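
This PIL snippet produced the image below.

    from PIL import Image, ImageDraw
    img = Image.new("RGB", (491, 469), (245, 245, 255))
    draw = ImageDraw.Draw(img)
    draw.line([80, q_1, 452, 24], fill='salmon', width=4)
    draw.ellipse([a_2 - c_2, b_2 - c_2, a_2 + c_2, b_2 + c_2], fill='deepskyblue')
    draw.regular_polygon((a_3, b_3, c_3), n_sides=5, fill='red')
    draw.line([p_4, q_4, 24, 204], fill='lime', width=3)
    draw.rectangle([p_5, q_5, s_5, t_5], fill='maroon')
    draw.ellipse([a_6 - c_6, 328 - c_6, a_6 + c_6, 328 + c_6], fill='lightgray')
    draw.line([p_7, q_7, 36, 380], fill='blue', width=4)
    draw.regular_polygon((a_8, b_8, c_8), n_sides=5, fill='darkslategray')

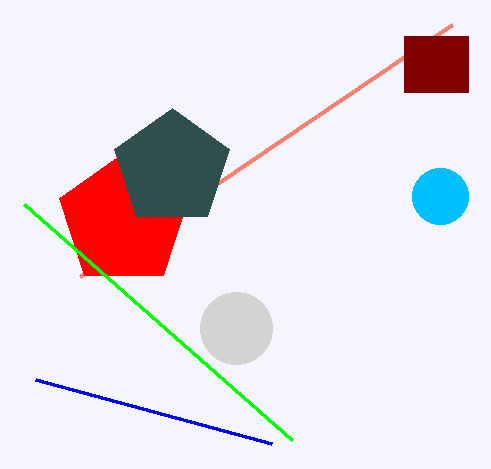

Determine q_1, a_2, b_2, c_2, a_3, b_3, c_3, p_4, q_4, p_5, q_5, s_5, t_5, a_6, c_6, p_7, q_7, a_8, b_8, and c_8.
q_1 = 276, a_2 = 440, b_2 = 196, c_2 = 28, a_3 = 124, b_3 = 220, c_3 = 68, p_4 = 292, q_4 = 440, p_5 = 404, q_5 = 36, s_5 = 468, t_5 = 92, a_6 = 236, c_6 = 36, p_7 = 272, q_7 = 444, a_8 = 172, b_8 = 168, c_8 = 60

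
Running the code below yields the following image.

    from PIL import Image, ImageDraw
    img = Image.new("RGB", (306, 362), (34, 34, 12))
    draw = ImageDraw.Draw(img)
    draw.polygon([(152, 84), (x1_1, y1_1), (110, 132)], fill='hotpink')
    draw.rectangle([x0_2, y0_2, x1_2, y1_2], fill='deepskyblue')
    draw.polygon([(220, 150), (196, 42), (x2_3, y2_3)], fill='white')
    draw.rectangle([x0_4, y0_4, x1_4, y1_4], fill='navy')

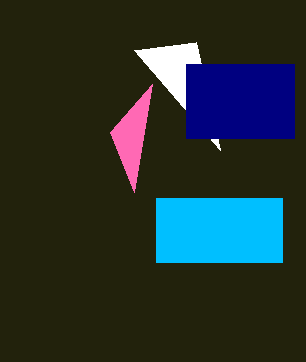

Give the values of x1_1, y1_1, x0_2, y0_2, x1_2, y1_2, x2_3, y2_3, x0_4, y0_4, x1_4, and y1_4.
x1_1 = 134
y1_1 = 192
x0_2 = 156
y0_2 = 198
x1_2 = 282
y1_2 = 262
x2_3 = 134
y2_3 = 50
x0_4 = 186
y0_4 = 64
x1_4 = 294
y1_4 = 138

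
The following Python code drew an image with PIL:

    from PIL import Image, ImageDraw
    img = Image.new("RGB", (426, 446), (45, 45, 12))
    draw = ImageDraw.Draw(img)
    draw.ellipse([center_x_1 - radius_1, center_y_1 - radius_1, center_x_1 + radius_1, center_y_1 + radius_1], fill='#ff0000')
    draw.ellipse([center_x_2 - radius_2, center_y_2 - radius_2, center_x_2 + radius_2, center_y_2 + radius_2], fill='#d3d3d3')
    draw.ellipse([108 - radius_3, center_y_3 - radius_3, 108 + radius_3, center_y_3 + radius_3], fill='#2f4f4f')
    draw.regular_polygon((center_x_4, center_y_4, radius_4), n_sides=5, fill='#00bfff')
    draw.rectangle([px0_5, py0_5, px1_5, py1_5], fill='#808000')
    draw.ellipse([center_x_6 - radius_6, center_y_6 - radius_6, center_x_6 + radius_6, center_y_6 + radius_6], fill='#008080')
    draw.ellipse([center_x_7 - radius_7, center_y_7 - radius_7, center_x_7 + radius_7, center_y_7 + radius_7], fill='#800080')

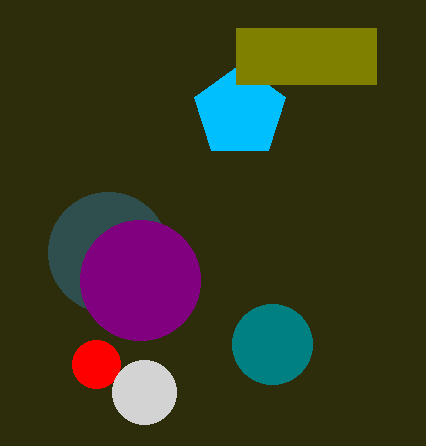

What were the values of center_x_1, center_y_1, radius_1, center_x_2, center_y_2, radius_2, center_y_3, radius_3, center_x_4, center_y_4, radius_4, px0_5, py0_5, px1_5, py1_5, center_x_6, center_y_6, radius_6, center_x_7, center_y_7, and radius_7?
center_x_1 = 96
center_y_1 = 364
radius_1 = 24
center_x_2 = 144
center_y_2 = 392
radius_2 = 32
center_y_3 = 252
radius_3 = 60
center_x_4 = 240
center_y_4 = 112
radius_4 = 48
px0_5 = 236
py0_5 = 28
px1_5 = 376
py1_5 = 84
center_x_6 = 272
center_y_6 = 344
radius_6 = 40
center_x_7 = 140
center_y_7 = 280
radius_7 = 60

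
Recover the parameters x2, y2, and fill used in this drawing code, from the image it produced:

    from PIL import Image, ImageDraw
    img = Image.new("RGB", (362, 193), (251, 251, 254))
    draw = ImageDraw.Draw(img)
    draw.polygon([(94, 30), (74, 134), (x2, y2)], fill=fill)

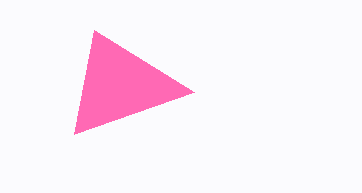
x2 = 194
y2 = 92
fill = 'hotpink'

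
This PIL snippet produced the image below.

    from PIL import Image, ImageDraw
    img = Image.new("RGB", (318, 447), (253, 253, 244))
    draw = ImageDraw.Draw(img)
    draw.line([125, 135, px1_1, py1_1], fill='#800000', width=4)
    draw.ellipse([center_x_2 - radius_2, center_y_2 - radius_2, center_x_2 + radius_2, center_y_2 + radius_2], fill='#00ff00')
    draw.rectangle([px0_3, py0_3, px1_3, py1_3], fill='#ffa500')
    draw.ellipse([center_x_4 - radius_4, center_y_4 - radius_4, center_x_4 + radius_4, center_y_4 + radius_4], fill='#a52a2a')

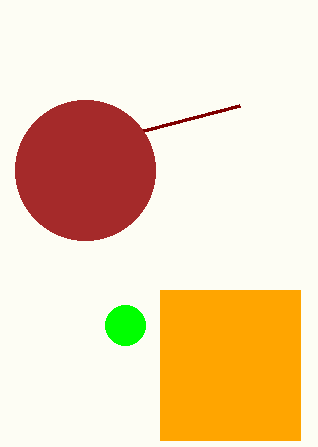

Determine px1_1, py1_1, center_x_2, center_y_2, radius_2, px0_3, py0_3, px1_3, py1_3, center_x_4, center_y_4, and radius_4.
px1_1 = 240
py1_1 = 105
center_x_2 = 125
center_y_2 = 325
radius_2 = 20
px0_3 = 160
py0_3 = 290
px1_3 = 300
py1_3 = 440
center_x_4 = 85
center_y_4 = 170
radius_4 = 70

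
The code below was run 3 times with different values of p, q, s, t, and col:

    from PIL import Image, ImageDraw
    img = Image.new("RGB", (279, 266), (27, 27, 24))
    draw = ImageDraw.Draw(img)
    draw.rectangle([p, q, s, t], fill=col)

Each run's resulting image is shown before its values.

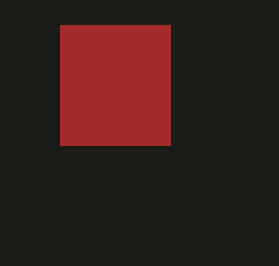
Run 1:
p = 60, q = 25, s = 170, t = 145, col = 'brown'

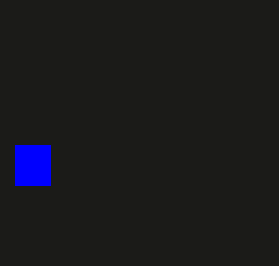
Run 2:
p = 15, q = 145, s = 50, t = 185, col = 'blue'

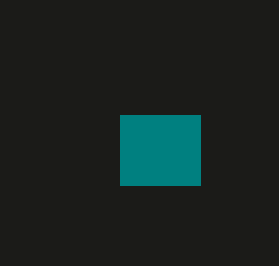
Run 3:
p = 120
q = 115
s = 200
t = 185
col = 'teal'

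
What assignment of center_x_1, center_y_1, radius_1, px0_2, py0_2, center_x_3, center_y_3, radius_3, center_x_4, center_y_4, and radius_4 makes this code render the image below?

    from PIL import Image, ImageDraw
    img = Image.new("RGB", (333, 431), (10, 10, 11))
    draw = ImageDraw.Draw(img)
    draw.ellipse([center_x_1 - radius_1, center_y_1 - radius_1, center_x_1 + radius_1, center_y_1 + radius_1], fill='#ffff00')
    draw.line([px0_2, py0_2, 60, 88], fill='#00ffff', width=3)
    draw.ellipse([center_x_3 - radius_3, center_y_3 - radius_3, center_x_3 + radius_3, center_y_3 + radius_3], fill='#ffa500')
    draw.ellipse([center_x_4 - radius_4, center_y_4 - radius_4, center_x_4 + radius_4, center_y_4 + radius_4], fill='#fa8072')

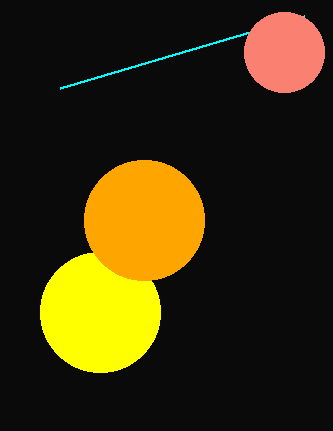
center_x_1 = 100; center_y_1 = 312; radius_1 = 60; px0_2 = 304; py0_2 = 16; center_x_3 = 144; center_y_3 = 220; radius_3 = 60; center_x_4 = 284; center_y_4 = 52; radius_4 = 40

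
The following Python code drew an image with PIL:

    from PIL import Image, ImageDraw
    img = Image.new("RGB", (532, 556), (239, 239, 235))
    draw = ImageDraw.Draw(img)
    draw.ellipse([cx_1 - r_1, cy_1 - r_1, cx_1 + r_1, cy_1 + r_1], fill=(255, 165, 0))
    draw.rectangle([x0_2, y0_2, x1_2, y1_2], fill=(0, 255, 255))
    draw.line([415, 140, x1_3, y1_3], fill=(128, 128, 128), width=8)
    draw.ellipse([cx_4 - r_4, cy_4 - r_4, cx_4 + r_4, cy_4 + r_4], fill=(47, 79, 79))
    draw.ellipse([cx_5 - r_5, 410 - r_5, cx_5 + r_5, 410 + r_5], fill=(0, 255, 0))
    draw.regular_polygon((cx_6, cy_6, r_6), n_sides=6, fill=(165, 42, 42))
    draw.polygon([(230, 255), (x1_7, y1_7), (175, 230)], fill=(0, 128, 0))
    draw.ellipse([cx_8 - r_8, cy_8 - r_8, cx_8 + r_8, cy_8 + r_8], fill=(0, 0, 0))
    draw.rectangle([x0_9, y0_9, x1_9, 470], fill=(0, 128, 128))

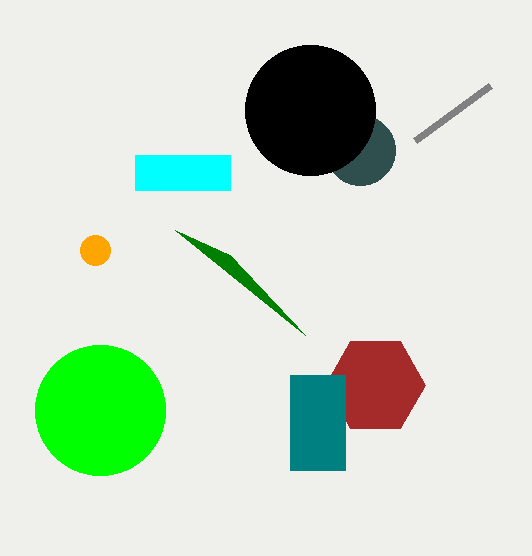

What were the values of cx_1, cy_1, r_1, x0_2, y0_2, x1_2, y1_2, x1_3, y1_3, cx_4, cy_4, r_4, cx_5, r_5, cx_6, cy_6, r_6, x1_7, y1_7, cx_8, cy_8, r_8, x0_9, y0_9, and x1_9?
cx_1 = 95; cy_1 = 250; r_1 = 15; x0_2 = 135; y0_2 = 155; x1_2 = 230; y1_2 = 190; x1_3 = 490; y1_3 = 85; cx_4 = 360; cy_4 = 150; r_4 = 35; cx_5 = 100; r_5 = 65; cx_6 = 375; cy_6 = 385; r_6 = 50; x1_7 = 305; y1_7 = 335; cx_8 = 310; cy_8 = 110; r_8 = 65; x0_9 = 290; y0_9 = 375; x1_9 = 345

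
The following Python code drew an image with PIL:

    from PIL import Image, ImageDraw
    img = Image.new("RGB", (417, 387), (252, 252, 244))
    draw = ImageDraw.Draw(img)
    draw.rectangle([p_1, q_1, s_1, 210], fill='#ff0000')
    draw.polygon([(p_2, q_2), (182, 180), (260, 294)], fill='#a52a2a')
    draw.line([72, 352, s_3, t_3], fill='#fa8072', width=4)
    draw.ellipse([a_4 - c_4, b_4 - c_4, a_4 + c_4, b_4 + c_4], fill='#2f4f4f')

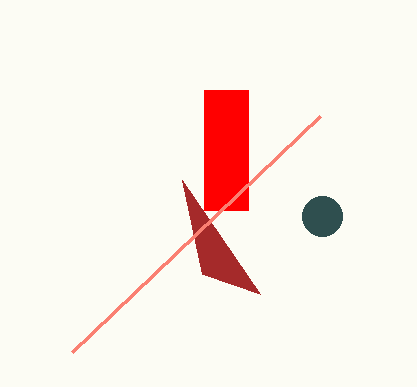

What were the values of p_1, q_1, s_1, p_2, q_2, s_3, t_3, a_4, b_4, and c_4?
p_1 = 204; q_1 = 90; s_1 = 248; p_2 = 202; q_2 = 274; s_3 = 320; t_3 = 116; a_4 = 322; b_4 = 216; c_4 = 20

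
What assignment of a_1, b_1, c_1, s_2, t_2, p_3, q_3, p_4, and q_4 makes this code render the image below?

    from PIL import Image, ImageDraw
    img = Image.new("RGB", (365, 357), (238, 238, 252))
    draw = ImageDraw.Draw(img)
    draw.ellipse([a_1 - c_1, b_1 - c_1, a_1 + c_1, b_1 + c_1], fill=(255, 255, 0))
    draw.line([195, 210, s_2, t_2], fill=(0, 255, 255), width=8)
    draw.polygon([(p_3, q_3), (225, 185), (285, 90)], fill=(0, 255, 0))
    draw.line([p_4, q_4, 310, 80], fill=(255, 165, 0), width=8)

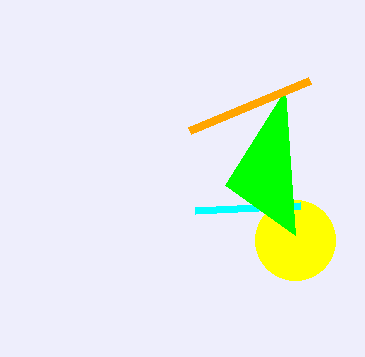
a_1 = 295
b_1 = 240
c_1 = 40
s_2 = 300
t_2 = 205
p_3 = 295
q_3 = 235
p_4 = 190
q_4 = 130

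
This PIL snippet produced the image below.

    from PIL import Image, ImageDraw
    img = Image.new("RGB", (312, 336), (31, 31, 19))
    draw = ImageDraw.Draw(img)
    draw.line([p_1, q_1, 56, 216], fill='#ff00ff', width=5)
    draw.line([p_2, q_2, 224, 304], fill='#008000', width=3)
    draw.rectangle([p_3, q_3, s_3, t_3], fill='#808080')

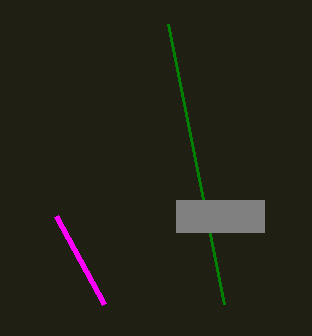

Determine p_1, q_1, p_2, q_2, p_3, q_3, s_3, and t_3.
p_1 = 104, q_1 = 304, p_2 = 168, q_2 = 24, p_3 = 176, q_3 = 200, s_3 = 264, t_3 = 232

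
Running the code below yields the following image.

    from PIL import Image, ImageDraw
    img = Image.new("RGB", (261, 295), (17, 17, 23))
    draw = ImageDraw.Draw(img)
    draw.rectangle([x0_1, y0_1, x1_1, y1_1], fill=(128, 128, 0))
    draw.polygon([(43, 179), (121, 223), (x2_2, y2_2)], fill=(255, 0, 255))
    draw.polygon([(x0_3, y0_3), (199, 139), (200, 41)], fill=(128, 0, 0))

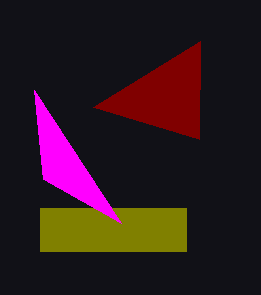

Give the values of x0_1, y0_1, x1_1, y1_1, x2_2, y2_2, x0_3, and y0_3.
x0_1 = 40, y0_1 = 208, x1_1 = 186, y1_1 = 251, x2_2 = 34, y2_2 = 90, x0_3 = 93, y0_3 = 107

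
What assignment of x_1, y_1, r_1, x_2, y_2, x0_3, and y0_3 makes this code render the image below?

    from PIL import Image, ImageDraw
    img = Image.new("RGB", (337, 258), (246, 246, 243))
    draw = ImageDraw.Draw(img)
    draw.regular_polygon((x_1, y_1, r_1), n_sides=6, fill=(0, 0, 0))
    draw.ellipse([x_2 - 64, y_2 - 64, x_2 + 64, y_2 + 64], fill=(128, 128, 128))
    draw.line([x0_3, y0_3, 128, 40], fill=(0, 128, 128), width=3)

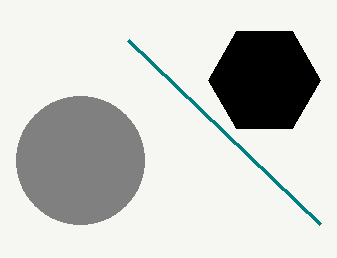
x_1 = 264; y_1 = 80; r_1 = 56; x_2 = 80; y_2 = 160; x0_3 = 320; y0_3 = 224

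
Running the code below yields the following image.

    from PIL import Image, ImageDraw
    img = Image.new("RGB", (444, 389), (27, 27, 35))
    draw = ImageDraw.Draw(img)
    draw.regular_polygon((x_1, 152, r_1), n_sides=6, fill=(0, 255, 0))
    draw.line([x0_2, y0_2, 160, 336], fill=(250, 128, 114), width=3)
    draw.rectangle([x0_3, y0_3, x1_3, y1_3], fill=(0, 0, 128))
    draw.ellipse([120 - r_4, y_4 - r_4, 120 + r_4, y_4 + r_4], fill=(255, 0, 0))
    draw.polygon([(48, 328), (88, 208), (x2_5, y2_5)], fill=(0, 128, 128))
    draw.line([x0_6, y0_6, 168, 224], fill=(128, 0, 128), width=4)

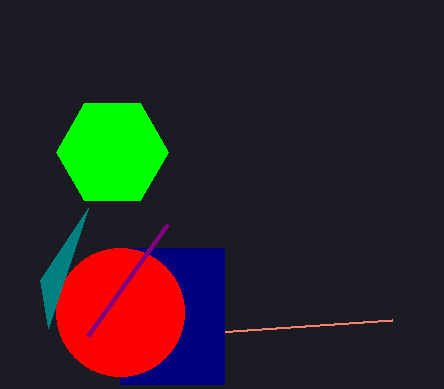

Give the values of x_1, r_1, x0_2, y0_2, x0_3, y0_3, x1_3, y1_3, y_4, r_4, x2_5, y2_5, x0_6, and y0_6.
x_1 = 112; r_1 = 56; x0_2 = 392; y0_2 = 320; x0_3 = 120; y0_3 = 248; x1_3 = 224; y1_3 = 384; y_4 = 312; r_4 = 64; x2_5 = 40; y2_5 = 280; x0_6 = 88; y0_6 = 336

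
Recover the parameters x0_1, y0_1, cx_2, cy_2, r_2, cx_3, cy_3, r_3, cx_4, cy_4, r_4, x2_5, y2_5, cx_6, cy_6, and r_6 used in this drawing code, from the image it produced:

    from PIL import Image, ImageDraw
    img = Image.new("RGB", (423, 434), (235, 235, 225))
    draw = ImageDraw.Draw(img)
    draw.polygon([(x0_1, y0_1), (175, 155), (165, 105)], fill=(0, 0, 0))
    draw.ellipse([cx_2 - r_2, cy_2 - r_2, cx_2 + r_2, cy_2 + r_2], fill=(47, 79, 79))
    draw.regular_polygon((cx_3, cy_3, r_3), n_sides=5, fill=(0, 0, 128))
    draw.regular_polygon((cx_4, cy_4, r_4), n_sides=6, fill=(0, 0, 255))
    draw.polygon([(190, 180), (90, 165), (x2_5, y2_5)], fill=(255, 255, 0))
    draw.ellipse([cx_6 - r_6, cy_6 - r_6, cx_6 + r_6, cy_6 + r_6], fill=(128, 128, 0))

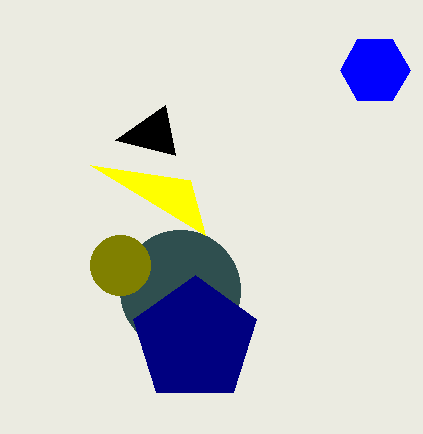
x0_1 = 115; y0_1 = 140; cx_2 = 180; cy_2 = 290; r_2 = 60; cx_3 = 195; cy_3 = 340; r_3 = 65; cx_4 = 375; cy_4 = 70; r_4 = 35; x2_5 = 205; y2_5 = 235; cx_6 = 120; cy_6 = 265; r_6 = 30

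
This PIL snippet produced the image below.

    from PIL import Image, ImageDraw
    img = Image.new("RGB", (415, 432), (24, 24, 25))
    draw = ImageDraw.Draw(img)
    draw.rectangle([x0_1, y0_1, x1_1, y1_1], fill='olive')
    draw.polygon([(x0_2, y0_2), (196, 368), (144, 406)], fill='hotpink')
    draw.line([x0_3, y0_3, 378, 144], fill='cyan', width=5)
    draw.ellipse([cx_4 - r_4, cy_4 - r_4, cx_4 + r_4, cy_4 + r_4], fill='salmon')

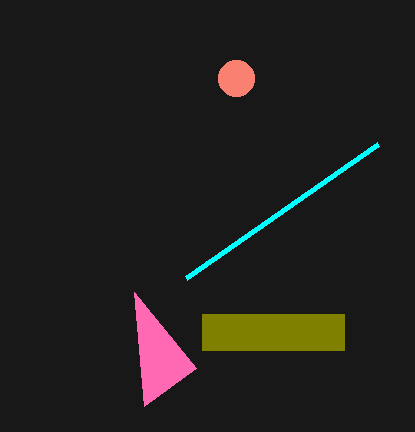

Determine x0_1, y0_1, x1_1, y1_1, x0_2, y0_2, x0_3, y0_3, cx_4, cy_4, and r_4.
x0_1 = 202, y0_1 = 314, x1_1 = 344, y1_1 = 350, x0_2 = 134, y0_2 = 292, x0_3 = 186, y0_3 = 278, cx_4 = 236, cy_4 = 78, r_4 = 18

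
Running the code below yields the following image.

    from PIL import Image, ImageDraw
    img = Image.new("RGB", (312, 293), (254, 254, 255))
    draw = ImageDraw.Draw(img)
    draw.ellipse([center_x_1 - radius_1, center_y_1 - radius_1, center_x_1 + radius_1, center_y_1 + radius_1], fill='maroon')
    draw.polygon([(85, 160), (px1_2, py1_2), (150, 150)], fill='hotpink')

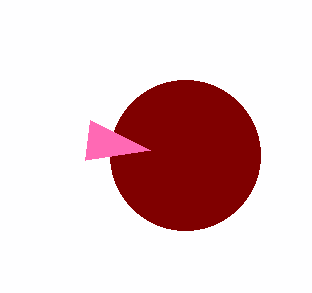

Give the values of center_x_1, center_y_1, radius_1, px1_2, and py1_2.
center_x_1 = 185
center_y_1 = 155
radius_1 = 75
px1_2 = 90
py1_2 = 120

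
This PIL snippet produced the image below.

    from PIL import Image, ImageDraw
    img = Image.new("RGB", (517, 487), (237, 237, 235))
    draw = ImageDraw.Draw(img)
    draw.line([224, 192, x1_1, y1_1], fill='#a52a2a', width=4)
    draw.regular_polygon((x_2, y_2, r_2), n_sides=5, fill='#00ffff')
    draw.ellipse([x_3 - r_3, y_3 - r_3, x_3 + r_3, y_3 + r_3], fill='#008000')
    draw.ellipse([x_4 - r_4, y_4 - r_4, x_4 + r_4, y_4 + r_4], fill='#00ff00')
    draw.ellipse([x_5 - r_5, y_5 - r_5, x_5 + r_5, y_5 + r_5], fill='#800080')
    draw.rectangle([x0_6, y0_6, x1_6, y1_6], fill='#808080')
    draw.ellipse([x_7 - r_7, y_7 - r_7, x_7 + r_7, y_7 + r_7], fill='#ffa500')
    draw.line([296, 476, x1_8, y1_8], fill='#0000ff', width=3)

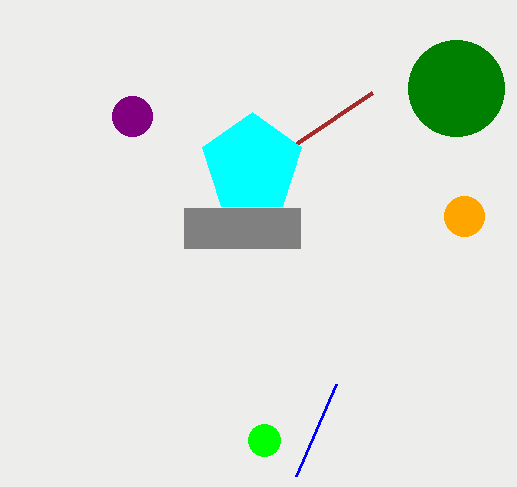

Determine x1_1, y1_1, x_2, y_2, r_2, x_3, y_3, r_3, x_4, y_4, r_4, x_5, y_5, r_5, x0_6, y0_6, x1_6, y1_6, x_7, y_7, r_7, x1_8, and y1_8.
x1_1 = 372, y1_1 = 92, x_2 = 252, y_2 = 164, r_2 = 52, x_3 = 456, y_3 = 88, r_3 = 48, x_4 = 264, y_4 = 440, r_4 = 16, x_5 = 132, y_5 = 116, r_5 = 20, x0_6 = 184, y0_6 = 208, x1_6 = 300, y1_6 = 248, x_7 = 464, y_7 = 216, r_7 = 20, x1_8 = 336, y1_8 = 384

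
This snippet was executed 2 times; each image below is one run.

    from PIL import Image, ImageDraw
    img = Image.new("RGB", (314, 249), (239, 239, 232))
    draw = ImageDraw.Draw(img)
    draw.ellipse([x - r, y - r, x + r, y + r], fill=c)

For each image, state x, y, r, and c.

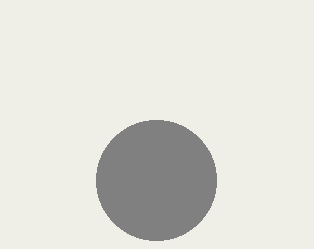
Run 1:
x = 156, y = 180, r = 60, c = 'gray'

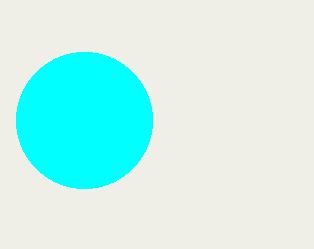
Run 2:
x = 84, y = 120, r = 68, c = 'cyan'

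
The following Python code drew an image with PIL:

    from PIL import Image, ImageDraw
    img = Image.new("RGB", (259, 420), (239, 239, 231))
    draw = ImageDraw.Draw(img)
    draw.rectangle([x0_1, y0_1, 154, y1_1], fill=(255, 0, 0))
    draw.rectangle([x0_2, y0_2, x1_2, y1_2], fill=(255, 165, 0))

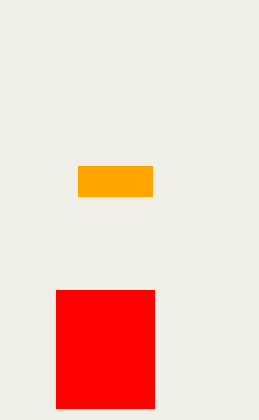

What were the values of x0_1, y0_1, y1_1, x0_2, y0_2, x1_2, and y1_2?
x0_1 = 56
y0_1 = 290
y1_1 = 408
x0_2 = 78
y0_2 = 166
x1_2 = 152
y1_2 = 196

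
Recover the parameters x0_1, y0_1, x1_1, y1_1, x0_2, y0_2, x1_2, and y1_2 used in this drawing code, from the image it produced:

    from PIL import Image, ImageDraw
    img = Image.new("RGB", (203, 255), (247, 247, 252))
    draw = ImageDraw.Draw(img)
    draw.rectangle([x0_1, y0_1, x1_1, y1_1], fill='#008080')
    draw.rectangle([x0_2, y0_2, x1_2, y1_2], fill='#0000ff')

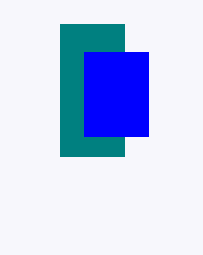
x0_1 = 60
y0_1 = 24
x1_1 = 124
y1_1 = 156
x0_2 = 84
y0_2 = 52
x1_2 = 148
y1_2 = 136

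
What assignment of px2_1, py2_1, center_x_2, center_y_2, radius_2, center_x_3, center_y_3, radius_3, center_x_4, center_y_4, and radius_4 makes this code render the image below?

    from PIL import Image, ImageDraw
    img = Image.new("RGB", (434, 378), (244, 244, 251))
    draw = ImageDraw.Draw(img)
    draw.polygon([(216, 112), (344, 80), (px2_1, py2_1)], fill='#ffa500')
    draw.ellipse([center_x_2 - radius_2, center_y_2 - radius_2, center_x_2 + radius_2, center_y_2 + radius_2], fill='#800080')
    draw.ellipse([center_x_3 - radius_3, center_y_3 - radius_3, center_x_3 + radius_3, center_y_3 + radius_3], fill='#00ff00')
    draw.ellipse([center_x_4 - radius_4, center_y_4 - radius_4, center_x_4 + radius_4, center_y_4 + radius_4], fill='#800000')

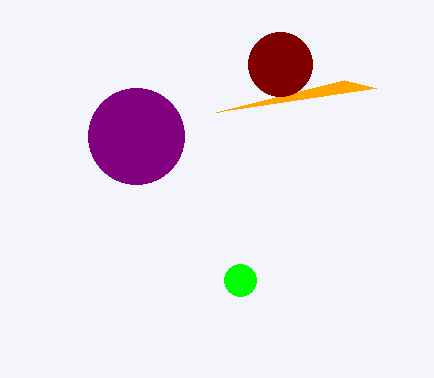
px2_1 = 376
py2_1 = 88
center_x_2 = 136
center_y_2 = 136
radius_2 = 48
center_x_3 = 240
center_y_3 = 280
radius_3 = 16
center_x_4 = 280
center_y_4 = 64
radius_4 = 32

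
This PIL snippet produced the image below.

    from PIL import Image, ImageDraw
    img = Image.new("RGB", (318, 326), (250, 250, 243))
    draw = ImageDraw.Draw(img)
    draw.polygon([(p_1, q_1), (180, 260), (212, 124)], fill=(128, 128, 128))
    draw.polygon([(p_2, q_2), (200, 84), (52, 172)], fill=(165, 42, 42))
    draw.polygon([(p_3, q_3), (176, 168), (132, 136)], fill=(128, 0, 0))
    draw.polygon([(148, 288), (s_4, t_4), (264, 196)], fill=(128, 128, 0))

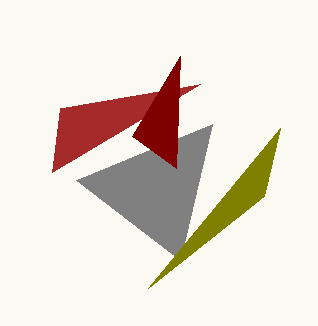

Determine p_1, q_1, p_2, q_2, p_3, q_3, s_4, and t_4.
p_1 = 76; q_1 = 180; p_2 = 60; q_2 = 108; p_3 = 180; q_3 = 56; s_4 = 280; t_4 = 128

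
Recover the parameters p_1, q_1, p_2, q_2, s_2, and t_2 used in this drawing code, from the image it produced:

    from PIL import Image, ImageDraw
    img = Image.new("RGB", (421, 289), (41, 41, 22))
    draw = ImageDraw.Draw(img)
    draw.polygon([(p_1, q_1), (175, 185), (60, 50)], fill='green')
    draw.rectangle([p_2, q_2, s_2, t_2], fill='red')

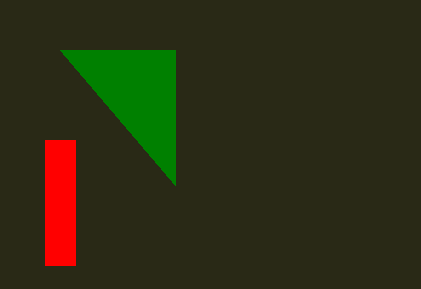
p_1 = 175; q_1 = 50; p_2 = 45; q_2 = 140; s_2 = 75; t_2 = 265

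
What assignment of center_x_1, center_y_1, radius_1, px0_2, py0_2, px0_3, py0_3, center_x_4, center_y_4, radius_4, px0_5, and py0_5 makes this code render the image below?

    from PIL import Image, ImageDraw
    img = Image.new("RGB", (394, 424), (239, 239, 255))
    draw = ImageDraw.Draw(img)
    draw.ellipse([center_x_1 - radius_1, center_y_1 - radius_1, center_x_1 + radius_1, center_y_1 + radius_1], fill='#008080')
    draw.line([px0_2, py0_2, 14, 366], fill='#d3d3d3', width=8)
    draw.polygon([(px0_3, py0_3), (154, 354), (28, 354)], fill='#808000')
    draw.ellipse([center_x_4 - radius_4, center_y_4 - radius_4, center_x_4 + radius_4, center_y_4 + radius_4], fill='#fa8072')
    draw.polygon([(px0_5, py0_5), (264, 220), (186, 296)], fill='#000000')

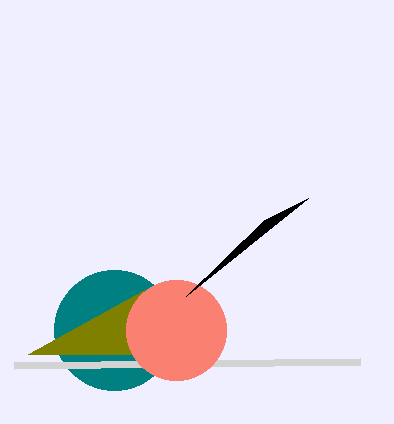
center_x_1 = 114
center_y_1 = 330
radius_1 = 60
px0_2 = 360
py0_2 = 362
px0_3 = 144
py0_3 = 290
center_x_4 = 176
center_y_4 = 330
radius_4 = 50
px0_5 = 308
py0_5 = 198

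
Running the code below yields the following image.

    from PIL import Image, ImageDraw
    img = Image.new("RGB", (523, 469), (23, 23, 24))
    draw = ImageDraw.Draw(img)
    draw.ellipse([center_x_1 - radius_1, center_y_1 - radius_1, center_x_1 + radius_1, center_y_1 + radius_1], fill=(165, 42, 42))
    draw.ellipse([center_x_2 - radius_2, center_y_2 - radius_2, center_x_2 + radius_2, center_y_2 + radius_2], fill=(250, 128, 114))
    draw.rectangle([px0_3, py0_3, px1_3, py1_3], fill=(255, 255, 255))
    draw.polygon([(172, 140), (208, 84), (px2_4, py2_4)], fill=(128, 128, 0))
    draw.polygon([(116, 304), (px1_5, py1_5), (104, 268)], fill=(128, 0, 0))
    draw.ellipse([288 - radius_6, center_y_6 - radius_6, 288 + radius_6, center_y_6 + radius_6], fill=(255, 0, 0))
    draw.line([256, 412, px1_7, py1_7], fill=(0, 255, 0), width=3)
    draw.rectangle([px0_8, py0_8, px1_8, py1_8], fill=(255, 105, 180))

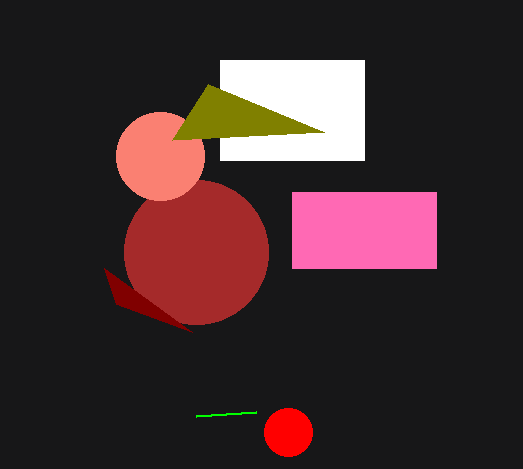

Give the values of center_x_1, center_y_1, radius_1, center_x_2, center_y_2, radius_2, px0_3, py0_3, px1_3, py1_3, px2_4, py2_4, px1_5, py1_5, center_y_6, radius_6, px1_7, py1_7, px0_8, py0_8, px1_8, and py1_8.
center_x_1 = 196; center_y_1 = 252; radius_1 = 72; center_x_2 = 160; center_y_2 = 156; radius_2 = 44; px0_3 = 220; py0_3 = 60; px1_3 = 364; py1_3 = 160; px2_4 = 324; py2_4 = 132; px1_5 = 192; py1_5 = 332; center_y_6 = 432; radius_6 = 24; px1_7 = 196; py1_7 = 416; px0_8 = 292; py0_8 = 192; px1_8 = 436; py1_8 = 268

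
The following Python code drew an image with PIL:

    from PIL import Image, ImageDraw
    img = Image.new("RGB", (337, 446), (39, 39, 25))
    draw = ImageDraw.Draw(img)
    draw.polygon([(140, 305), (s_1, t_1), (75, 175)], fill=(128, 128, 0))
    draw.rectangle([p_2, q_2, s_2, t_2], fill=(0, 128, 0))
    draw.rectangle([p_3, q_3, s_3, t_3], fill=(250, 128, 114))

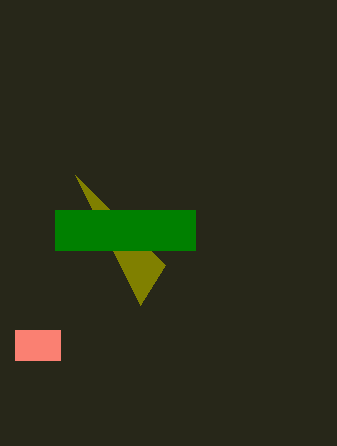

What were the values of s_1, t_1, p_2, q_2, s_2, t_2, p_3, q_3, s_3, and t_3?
s_1 = 165
t_1 = 265
p_2 = 55
q_2 = 210
s_2 = 195
t_2 = 250
p_3 = 15
q_3 = 330
s_3 = 60
t_3 = 360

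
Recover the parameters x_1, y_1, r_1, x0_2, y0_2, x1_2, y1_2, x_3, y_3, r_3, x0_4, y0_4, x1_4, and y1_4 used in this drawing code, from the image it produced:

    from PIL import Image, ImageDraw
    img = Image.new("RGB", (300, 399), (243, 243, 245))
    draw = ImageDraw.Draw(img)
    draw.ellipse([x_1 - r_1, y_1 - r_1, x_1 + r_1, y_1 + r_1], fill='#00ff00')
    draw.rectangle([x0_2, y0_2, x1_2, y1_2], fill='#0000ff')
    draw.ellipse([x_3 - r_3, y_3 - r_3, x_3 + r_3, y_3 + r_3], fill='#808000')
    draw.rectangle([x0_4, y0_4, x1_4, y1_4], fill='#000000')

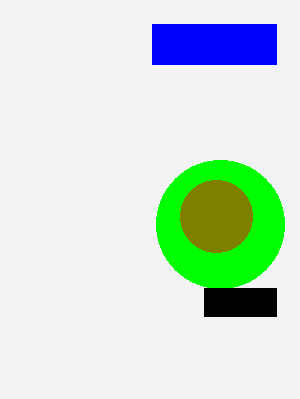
x_1 = 220; y_1 = 224; r_1 = 64; x0_2 = 152; y0_2 = 24; x1_2 = 276; y1_2 = 64; x_3 = 216; y_3 = 216; r_3 = 36; x0_4 = 204; y0_4 = 288; x1_4 = 276; y1_4 = 316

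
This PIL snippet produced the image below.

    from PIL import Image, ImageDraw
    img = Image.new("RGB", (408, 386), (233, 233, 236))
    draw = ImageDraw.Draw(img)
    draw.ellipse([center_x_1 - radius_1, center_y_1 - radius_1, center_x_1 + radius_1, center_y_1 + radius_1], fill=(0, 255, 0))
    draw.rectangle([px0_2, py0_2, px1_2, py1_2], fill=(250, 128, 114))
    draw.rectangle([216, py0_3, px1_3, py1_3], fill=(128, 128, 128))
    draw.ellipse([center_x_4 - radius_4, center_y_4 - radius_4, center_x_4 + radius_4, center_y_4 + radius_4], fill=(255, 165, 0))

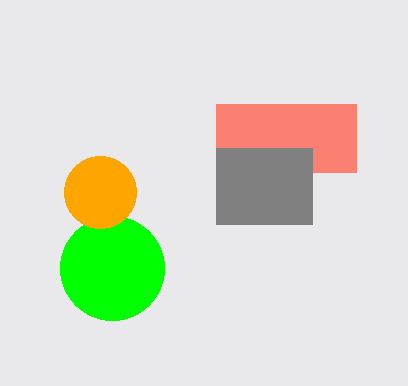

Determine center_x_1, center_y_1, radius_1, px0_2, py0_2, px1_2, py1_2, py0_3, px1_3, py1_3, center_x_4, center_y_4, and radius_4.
center_x_1 = 112; center_y_1 = 268; radius_1 = 52; px0_2 = 216; py0_2 = 104; px1_2 = 356; py1_2 = 172; py0_3 = 148; px1_3 = 312; py1_3 = 224; center_x_4 = 100; center_y_4 = 192; radius_4 = 36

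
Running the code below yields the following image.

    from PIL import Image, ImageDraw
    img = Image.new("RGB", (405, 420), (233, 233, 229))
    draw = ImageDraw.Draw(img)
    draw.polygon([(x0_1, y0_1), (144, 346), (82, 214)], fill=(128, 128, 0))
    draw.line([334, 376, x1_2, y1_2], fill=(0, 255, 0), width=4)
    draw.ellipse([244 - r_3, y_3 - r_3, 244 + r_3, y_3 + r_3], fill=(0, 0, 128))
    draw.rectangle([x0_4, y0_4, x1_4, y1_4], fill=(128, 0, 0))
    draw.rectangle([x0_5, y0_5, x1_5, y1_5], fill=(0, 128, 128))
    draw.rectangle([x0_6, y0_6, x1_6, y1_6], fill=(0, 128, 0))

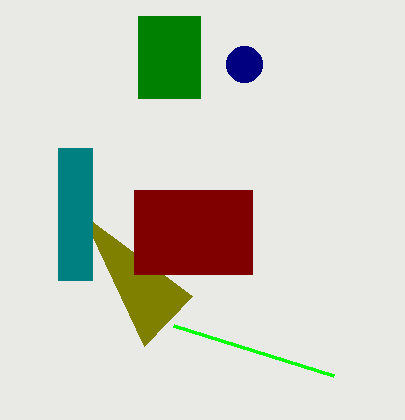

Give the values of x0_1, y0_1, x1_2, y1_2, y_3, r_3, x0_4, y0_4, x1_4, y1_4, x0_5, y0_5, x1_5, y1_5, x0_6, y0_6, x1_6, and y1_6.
x0_1 = 192; y0_1 = 296; x1_2 = 174; y1_2 = 326; y_3 = 64; r_3 = 18; x0_4 = 134; y0_4 = 190; x1_4 = 252; y1_4 = 274; x0_5 = 58; y0_5 = 148; x1_5 = 92; y1_5 = 280; x0_6 = 138; y0_6 = 16; x1_6 = 200; y1_6 = 98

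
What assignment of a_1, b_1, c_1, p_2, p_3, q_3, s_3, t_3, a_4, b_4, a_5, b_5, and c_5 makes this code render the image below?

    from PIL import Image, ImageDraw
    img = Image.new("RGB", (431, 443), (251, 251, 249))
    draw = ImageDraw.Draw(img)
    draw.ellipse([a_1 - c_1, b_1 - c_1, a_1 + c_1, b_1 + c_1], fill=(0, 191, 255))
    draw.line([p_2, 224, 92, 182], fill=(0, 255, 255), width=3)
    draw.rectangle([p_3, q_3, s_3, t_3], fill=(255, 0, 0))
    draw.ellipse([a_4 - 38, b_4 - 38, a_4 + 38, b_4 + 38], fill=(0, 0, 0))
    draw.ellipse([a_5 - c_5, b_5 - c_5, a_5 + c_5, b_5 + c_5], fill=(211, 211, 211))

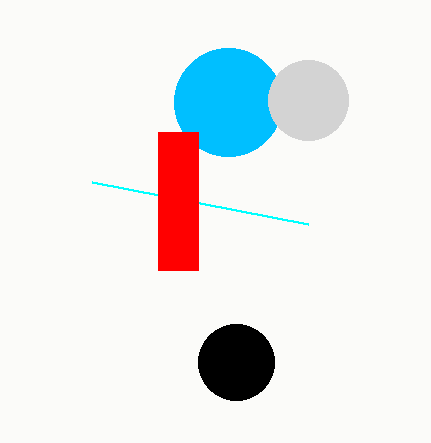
a_1 = 228
b_1 = 102
c_1 = 54
p_2 = 308
p_3 = 158
q_3 = 132
s_3 = 198
t_3 = 270
a_4 = 236
b_4 = 362
a_5 = 308
b_5 = 100
c_5 = 40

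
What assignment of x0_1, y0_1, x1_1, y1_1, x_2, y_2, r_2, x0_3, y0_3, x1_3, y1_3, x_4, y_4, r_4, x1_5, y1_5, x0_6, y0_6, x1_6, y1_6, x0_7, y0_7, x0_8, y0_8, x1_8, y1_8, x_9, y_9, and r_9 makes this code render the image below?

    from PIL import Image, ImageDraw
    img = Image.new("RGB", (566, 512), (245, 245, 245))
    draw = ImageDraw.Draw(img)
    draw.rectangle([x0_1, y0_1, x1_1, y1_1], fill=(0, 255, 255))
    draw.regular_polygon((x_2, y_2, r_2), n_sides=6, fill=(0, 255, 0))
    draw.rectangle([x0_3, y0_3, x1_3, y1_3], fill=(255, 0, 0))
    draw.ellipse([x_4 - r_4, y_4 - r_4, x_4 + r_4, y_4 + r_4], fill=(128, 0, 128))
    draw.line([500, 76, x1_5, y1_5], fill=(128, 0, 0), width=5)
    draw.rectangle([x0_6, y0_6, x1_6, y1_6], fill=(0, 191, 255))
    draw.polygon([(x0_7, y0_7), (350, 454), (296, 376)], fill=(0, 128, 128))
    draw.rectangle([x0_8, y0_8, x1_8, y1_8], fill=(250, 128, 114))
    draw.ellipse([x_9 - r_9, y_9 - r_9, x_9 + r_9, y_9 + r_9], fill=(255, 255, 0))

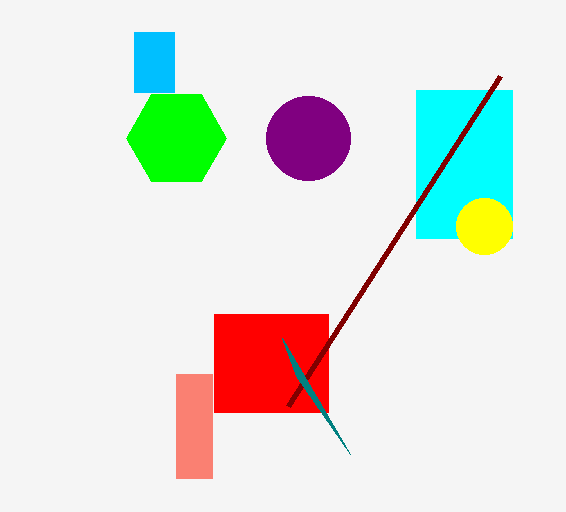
x0_1 = 416
y0_1 = 90
x1_1 = 512
y1_1 = 238
x_2 = 176
y_2 = 138
r_2 = 50
x0_3 = 214
y0_3 = 314
x1_3 = 328
y1_3 = 412
x_4 = 308
y_4 = 138
r_4 = 42
x1_5 = 288
y1_5 = 406
x0_6 = 134
y0_6 = 32
x1_6 = 174
y1_6 = 92
x0_7 = 282
y0_7 = 338
x0_8 = 176
y0_8 = 374
x1_8 = 212
y1_8 = 478
x_9 = 484
y_9 = 226
r_9 = 28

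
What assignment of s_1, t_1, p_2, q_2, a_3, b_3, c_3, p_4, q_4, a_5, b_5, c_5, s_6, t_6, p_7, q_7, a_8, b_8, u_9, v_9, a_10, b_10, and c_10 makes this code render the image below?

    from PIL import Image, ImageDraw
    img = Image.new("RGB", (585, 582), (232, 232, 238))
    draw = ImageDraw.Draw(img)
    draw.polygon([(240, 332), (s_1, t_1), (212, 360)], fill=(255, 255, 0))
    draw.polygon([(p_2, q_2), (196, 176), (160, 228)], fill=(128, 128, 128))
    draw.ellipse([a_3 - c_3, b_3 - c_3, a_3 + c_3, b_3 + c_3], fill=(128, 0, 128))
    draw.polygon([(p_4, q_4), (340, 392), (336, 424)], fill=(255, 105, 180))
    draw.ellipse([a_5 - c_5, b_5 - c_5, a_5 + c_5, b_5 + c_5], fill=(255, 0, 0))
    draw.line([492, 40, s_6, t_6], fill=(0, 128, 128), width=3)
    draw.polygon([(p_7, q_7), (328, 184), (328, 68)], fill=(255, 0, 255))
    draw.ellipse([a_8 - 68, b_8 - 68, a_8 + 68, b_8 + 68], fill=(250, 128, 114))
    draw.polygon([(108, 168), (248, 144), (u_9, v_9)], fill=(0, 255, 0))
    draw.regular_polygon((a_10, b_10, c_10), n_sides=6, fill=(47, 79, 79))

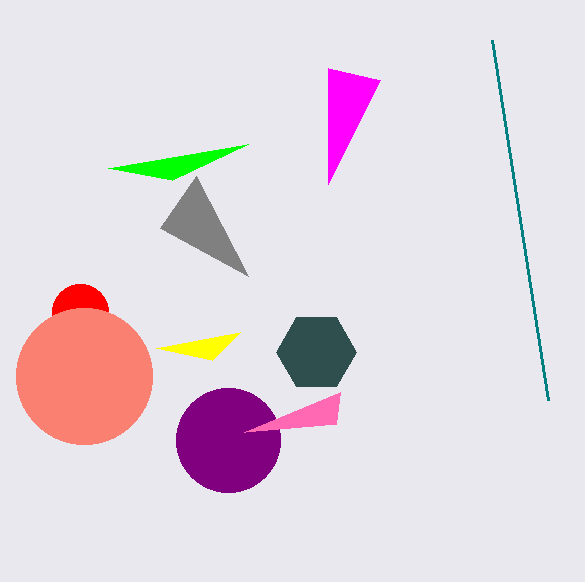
s_1 = 156; t_1 = 348; p_2 = 248; q_2 = 276; a_3 = 228; b_3 = 440; c_3 = 52; p_4 = 244; q_4 = 432; a_5 = 80; b_5 = 312; c_5 = 28; s_6 = 548; t_6 = 400; p_7 = 380; q_7 = 80; a_8 = 84; b_8 = 376; u_9 = 172; v_9 = 180; a_10 = 316; b_10 = 352; c_10 = 40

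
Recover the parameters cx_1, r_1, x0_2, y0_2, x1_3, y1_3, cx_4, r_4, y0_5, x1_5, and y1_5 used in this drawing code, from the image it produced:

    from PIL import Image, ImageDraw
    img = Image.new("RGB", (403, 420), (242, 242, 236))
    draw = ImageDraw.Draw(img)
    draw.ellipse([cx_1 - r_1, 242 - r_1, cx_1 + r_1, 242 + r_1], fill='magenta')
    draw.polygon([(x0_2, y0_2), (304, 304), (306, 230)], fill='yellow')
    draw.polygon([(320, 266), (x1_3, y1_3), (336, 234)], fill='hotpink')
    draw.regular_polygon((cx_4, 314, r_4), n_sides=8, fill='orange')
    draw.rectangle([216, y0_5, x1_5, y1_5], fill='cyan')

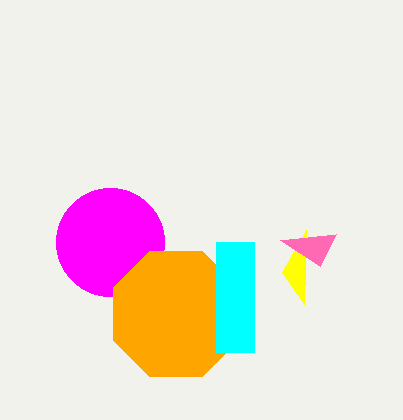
cx_1 = 110; r_1 = 54; x0_2 = 282; y0_2 = 272; x1_3 = 280; y1_3 = 240; cx_4 = 176; r_4 = 68; y0_5 = 242; x1_5 = 254; y1_5 = 352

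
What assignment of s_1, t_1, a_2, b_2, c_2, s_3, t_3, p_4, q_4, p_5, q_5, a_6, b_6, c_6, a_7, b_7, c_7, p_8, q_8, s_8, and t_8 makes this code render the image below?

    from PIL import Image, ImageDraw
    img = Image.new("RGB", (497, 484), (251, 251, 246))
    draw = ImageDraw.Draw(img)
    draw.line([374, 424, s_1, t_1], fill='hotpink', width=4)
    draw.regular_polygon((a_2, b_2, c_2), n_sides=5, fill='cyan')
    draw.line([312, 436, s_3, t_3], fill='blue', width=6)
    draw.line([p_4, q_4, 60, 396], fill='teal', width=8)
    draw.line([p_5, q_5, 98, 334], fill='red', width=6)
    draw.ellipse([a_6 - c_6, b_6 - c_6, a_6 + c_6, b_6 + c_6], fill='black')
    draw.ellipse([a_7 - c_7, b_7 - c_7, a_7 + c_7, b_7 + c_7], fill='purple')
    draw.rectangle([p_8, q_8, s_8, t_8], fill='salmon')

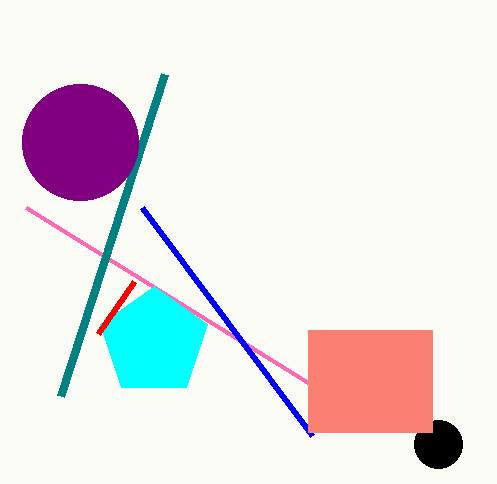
s_1 = 26; t_1 = 208; a_2 = 154; b_2 = 342; c_2 = 56; s_3 = 142; t_3 = 208; p_4 = 164; q_4 = 74; p_5 = 134; q_5 = 282; a_6 = 438; b_6 = 444; c_6 = 24; a_7 = 80; b_7 = 142; c_7 = 58; p_8 = 308; q_8 = 330; s_8 = 432; t_8 = 432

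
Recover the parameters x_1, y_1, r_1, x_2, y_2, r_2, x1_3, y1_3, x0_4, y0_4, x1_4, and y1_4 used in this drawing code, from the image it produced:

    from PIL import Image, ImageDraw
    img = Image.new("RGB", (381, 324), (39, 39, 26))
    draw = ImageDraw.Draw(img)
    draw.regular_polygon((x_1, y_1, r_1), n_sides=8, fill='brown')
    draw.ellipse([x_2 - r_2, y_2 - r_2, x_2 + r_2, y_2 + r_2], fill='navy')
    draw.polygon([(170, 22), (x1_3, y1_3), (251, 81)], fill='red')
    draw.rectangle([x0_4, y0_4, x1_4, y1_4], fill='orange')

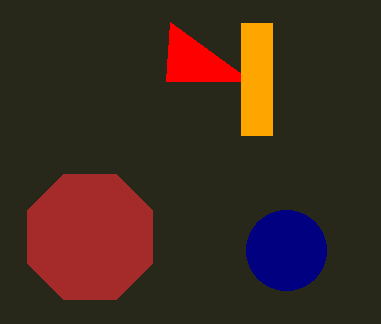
x_1 = 90; y_1 = 237; r_1 = 68; x_2 = 286; y_2 = 250; r_2 = 40; x1_3 = 166; y1_3 = 81; x0_4 = 241; y0_4 = 23; x1_4 = 272; y1_4 = 135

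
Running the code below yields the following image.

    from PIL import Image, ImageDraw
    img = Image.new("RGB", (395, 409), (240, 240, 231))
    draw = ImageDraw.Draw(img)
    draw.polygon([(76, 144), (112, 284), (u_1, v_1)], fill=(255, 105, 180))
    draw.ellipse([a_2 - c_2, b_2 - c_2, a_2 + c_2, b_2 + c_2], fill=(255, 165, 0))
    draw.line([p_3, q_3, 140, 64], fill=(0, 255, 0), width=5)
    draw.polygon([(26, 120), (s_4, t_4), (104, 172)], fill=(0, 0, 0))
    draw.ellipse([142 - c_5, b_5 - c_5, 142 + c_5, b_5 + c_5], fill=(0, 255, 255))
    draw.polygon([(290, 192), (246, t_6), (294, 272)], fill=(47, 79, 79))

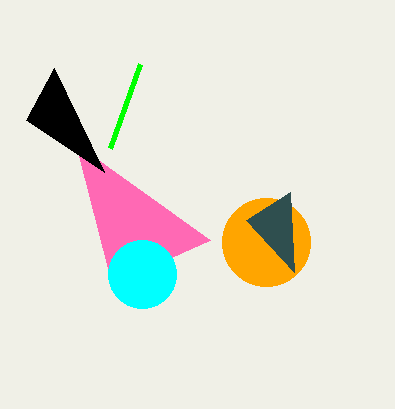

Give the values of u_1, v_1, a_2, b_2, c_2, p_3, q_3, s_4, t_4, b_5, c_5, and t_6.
u_1 = 210, v_1 = 240, a_2 = 266, b_2 = 242, c_2 = 44, p_3 = 110, q_3 = 148, s_4 = 54, t_4 = 68, b_5 = 274, c_5 = 34, t_6 = 220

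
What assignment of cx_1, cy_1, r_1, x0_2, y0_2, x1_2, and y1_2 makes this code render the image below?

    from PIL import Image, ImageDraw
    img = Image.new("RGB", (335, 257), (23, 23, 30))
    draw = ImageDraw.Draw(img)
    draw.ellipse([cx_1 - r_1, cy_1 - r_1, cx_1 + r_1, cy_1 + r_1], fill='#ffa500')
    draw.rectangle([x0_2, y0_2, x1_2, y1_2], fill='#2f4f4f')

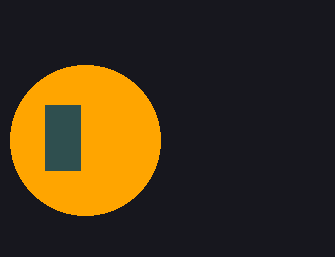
cx_1 = 85
cy_1 = 140
r_1 = 75
x0_2 = 45
y0_2 = 105
x1_2 = 80
y1_2 = 170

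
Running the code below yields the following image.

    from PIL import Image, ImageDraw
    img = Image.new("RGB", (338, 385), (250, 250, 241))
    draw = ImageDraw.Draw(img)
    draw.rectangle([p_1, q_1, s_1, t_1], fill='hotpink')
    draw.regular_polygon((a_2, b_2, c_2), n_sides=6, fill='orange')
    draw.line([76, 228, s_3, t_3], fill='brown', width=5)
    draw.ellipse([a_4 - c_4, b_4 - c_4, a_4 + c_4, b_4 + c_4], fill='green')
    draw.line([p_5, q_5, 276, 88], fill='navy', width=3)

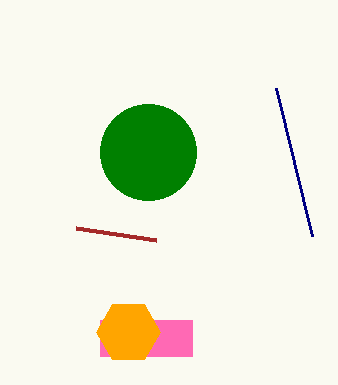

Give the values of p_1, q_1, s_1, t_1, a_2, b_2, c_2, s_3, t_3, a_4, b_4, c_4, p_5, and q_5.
p_1 = 100, q_1 = 320, s_1 = 192, t_1 = 356, a_2 = 128, b_2 = 332, c_2 = 32, s_3 = 156, t_3 = 240, a_4 = 148, b_4 = 152, c_4 = 48, p_5 = 312, q_5 = 236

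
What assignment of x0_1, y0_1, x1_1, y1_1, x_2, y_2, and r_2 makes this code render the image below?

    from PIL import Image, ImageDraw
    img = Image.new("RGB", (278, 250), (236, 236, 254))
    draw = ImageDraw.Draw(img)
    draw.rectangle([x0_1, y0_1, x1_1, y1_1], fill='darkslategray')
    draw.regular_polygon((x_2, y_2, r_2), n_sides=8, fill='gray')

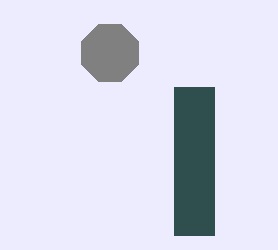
x0_1 = 174; y0_1 = 87; x1_1 = 214; y1_1 = 235; x_2 = 110; y_2 = 53; r_2 = 31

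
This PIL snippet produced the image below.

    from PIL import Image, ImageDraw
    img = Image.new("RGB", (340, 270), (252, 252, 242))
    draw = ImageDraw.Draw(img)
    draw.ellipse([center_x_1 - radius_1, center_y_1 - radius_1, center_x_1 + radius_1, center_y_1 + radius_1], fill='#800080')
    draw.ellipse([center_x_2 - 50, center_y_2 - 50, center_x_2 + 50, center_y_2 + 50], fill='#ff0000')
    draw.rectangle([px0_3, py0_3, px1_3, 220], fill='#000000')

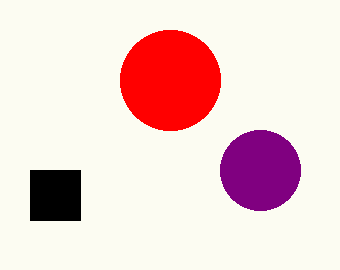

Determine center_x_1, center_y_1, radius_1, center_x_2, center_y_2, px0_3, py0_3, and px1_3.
center_x_1 = 260, center_y_1 = 170, radius_1 = 40, center_x_2 = 170, center_y_2 = 80, px0_3 = 30, py0_3 = 170, px1_3 = 80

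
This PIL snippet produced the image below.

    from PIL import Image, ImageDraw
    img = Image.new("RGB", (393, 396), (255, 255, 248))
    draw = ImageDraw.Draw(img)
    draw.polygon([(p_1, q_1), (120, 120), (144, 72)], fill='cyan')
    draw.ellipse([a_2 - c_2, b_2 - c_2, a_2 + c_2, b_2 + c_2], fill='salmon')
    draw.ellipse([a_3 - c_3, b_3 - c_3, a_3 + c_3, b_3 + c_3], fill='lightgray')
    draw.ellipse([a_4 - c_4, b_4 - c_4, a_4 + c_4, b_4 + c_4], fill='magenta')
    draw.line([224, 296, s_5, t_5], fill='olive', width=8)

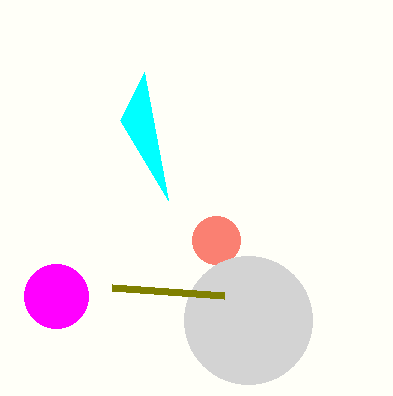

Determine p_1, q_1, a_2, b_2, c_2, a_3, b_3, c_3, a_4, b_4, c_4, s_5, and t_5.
p_1 = 168
q_1 = 200
a_2 = 216
b_2 = 240
c_2 = 24
a_3 = 248
b_3 = 320
c_3 = 64
a_4 = 56
b_4 = 296
c_4 = 32
s_5 = 112
t_5 = 288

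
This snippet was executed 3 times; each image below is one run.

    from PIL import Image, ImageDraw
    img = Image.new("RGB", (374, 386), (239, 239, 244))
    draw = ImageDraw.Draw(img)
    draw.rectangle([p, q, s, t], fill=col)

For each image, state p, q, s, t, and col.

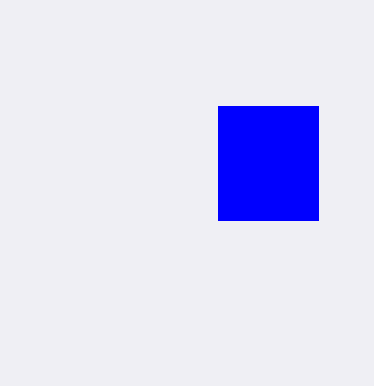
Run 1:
p = 218, q = 106, s = 318, t = 220, col = 'blue'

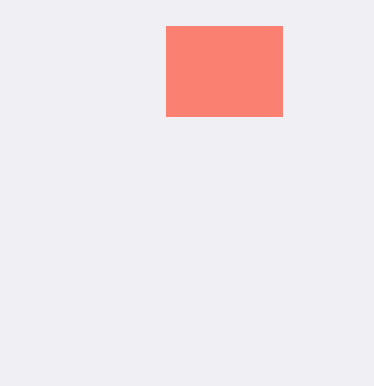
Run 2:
p = 166, q = 26, s = 282, t = 116, col = 'salmon'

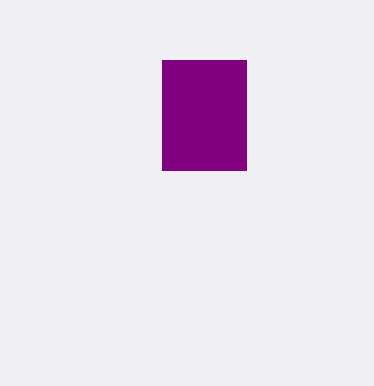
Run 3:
p = 162; q = 60; s = 246; t = 170; col = 'purple'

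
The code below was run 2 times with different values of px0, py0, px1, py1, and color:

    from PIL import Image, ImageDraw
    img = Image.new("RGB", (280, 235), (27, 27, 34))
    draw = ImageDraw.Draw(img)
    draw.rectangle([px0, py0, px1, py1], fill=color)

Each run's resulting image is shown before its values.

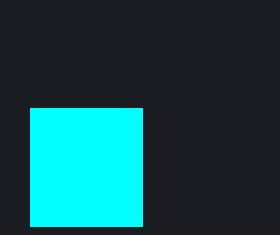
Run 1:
px0 = 30, py0 = 108, px1 = 142, py1 = 226, color = 'cyan'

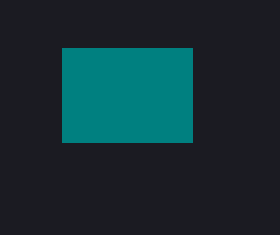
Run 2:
px0 = 62
py0 = 48
px1 = 192
py1 = 142
color = 'teal'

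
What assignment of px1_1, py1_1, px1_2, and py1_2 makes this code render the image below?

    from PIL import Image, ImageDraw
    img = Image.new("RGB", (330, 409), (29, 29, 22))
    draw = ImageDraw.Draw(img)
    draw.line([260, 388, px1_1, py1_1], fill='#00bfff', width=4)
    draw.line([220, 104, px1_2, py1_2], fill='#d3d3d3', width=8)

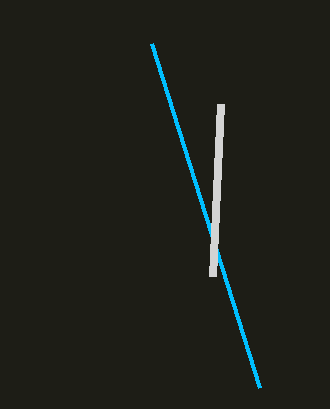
px1_1 = 152
py1_1 = 44
px1_2 = 212
py1_2 = 276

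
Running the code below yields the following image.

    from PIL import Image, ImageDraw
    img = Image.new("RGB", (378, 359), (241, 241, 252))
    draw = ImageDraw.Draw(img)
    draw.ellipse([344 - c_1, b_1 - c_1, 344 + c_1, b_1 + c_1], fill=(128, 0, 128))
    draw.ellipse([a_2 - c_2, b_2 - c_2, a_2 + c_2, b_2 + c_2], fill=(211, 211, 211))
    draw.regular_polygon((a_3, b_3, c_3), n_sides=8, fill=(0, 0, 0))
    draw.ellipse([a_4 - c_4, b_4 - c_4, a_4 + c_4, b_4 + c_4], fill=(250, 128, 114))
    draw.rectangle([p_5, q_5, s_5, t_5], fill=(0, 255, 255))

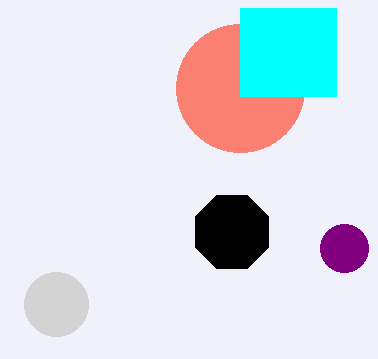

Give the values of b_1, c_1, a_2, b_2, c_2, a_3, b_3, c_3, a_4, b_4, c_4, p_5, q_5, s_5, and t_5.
b_1 = 248; c_1 = 24; a_2 = 56; b_2 = 304; c_2 = 32; a_3 = 232; b_3 = 232; c_3 = 40; a_4 = 240; b_4 = 88; c_4 = 64; p_5 = 240; q_5 = 8; s_5 = 336; t_5 = 96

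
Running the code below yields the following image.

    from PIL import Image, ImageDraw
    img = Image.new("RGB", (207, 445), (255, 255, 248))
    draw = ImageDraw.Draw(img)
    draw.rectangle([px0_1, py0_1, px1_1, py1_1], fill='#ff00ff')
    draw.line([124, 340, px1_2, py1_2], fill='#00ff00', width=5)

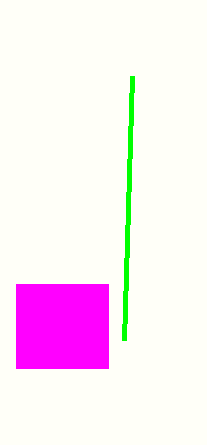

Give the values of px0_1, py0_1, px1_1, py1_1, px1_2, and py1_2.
px0_1 = 16; py0_1 = 284; px1_1 = 108; py1_1 = 368; px1_2 = 132; py1_2 = 76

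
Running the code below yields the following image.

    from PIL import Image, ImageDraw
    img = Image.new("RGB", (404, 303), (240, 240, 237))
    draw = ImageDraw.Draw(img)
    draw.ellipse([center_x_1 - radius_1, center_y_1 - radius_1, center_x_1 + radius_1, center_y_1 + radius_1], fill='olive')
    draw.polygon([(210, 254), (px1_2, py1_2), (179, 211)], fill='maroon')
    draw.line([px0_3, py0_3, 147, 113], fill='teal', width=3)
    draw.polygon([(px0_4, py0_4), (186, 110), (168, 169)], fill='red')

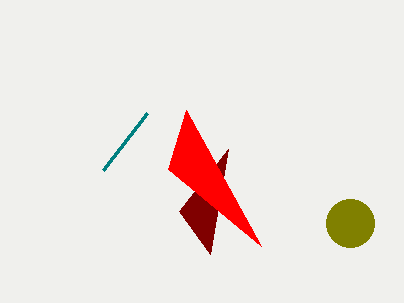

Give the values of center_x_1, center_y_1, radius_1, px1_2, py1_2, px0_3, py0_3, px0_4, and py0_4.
center_x_1 = 350; center_y_1 = 223; radius_1 = 24; px1_2 = 228; py1_2 = 149; px0_3 = 103; py0_3 = 170; px0_4 = 261; py0_4 = 246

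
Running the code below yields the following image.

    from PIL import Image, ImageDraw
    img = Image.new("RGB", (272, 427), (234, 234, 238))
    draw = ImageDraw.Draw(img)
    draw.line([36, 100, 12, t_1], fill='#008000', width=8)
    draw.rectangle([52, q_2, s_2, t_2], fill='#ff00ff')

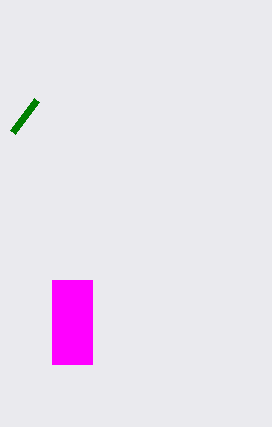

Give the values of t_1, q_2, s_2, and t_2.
t_1 = 132
q_2 = 280
s_2 = 92
t_2 = 364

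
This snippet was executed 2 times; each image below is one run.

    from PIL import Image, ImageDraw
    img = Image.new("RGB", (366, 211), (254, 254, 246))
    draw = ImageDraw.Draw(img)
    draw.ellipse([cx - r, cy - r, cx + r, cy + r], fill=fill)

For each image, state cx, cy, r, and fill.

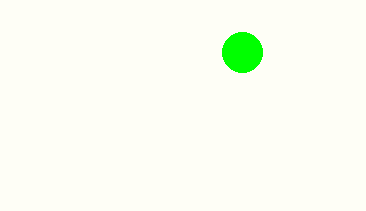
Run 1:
cx = 242, cy = 52, r = 20, fill = 'lime'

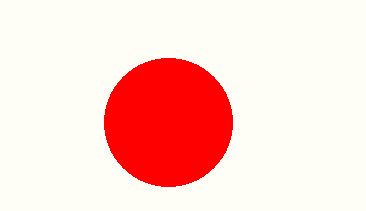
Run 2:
cx = 168, cy = 122, r = 64, fill = 'red'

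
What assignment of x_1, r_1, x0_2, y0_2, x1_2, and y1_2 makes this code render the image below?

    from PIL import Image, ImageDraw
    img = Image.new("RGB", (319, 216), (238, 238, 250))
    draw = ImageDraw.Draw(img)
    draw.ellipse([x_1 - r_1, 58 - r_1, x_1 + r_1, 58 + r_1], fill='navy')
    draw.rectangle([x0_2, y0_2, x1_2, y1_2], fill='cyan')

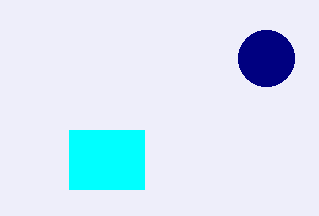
x_1 = 266; r_1 = 28; x0_2 = 69; y0_2 = 130; x1_2 = 144; y1_2 = 189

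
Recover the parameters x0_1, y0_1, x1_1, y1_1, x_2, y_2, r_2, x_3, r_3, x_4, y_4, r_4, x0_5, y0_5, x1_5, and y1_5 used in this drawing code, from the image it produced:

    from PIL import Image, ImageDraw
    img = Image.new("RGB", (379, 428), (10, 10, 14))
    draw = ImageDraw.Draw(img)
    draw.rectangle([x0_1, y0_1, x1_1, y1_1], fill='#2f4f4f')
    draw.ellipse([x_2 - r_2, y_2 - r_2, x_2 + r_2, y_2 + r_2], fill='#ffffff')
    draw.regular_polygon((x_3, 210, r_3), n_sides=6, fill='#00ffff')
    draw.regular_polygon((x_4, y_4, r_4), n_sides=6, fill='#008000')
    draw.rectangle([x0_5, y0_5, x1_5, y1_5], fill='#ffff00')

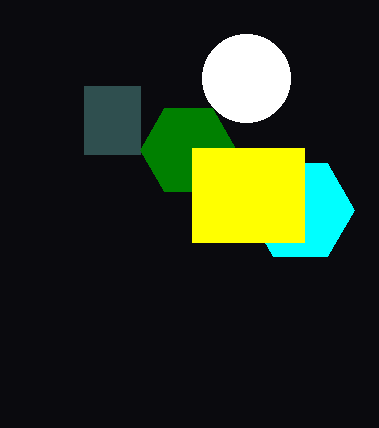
x0_1 = 84
y0_1 = 86
x1_1 = 140
y1_1 = 154
x_2 = 246
y_2 = 78
r_2 = 44
x_3 = 300
r_3 = 54
x_4 = 188
y_4 = 150
r_4 = 48
x0_5 = 192
y0_5 = 148
x1_5 = 304
y1_5 = 242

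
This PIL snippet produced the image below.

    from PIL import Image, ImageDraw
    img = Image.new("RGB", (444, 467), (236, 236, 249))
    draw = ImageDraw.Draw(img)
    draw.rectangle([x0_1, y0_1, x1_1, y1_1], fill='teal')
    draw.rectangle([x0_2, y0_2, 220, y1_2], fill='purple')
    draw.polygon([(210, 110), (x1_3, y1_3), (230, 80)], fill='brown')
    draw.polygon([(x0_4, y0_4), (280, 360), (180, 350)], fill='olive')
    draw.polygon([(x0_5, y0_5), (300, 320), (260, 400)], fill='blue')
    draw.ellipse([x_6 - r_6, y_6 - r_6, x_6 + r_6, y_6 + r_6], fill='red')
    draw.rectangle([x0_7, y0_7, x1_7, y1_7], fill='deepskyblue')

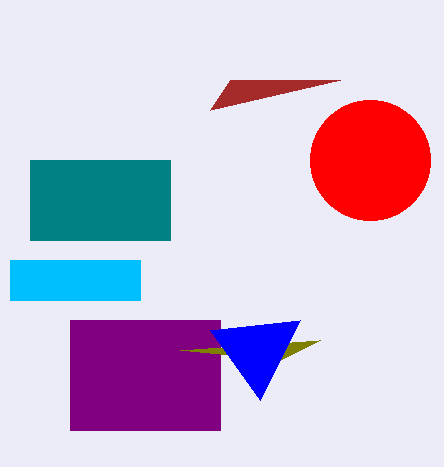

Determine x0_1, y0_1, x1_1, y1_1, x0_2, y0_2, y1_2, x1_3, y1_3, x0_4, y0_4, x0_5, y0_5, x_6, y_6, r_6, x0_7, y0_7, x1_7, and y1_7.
x0_1 = 30
y0_1 = 160
x1_1 = 170
y1_1 = 240
x0_2 = 70
y0_2 = 320
y1_2 = 430
x1_3 = 340
y1_3 = 80
x0_4 = 320
y0_4 = 340
x0_5 = 210
y0_5 = 330
x_6 = 370
y_6 = 160
r_6 = 60
x0_7 = 10
y0_7 = 260
x1_7 = 140
y1_7 = 300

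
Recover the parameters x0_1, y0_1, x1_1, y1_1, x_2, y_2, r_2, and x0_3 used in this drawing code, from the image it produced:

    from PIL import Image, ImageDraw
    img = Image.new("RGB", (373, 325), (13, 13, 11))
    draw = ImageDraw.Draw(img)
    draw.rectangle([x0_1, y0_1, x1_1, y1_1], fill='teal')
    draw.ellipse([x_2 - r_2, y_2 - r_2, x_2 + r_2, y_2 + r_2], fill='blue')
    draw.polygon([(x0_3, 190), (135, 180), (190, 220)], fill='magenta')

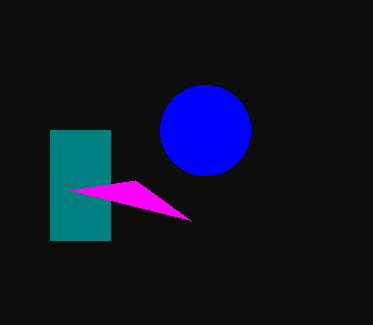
x0_1 = 50; y0_1 = 130; x1_1 = 110; y1_1 = 240; x_2 = 205; y_2 = 130; r_2 = 45; x0_3 = 70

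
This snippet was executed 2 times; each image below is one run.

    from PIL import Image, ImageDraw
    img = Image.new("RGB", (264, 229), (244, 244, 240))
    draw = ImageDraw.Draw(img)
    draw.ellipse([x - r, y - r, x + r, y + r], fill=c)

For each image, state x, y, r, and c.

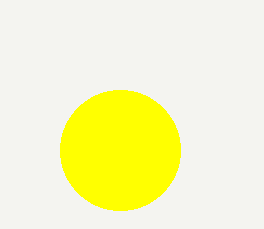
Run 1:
x = 120, y = 150, r = 60, c = 'yellow'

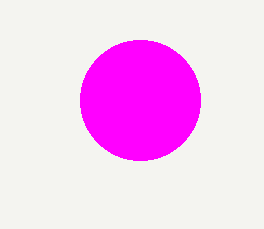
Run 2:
x = 140, y = 100, r = 60, c = 'magenta'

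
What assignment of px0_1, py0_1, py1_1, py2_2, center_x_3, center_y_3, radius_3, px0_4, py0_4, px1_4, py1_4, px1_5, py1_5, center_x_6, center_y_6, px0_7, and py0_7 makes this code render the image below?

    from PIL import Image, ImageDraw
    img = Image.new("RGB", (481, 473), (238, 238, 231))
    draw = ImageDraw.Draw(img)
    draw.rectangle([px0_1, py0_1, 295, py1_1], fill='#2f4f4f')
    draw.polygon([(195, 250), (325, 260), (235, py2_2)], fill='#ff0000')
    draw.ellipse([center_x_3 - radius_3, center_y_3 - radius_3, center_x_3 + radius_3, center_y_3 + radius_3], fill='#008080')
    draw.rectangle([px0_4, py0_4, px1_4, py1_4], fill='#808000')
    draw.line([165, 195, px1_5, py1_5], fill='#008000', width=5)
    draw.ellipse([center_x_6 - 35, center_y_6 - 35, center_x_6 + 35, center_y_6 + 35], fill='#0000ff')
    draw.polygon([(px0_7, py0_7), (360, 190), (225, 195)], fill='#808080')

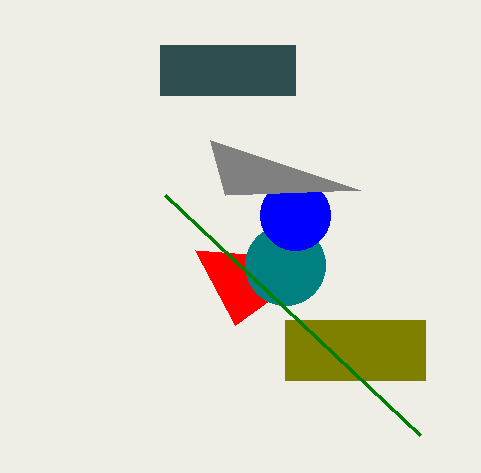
px0_1 = 160; py0_1 = 45; py1_1 = 95; py2_2 = 325; center_x_3 = 285; center_y_3 = 265; radius_3 = 40; px0_4 = 285; py0_4 = 320; px1_4 = 425; py1_4 = 380; px1_5 = 420; py1_5 = 435; center_x_6 = 295; center_y_6 = 215; px0_7 = 210; py0_7 = 140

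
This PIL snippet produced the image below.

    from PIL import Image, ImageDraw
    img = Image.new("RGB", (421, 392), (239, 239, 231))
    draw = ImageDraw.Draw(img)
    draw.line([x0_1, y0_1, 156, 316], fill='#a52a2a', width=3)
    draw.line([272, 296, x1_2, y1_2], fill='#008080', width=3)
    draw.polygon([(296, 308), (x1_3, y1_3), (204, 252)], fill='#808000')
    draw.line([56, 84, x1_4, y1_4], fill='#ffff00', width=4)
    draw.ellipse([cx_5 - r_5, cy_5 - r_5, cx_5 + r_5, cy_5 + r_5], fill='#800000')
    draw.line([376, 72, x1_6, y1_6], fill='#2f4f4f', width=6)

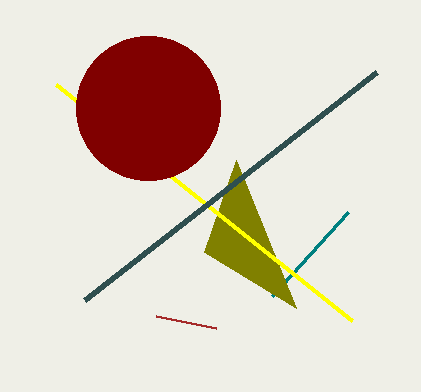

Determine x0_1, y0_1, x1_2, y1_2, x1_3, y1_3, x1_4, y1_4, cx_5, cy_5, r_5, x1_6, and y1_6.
x0_1 = 216; y0_1 = 328; x1_2 = 348; y1_2 = 212; x1_3 = 236; y1_3 = 160; x1_4 = 352; y1_4 = 320; cx_5 = 148; cy_5 = 108; r_5 = 72; x1_6 = 84; y1_6 = 300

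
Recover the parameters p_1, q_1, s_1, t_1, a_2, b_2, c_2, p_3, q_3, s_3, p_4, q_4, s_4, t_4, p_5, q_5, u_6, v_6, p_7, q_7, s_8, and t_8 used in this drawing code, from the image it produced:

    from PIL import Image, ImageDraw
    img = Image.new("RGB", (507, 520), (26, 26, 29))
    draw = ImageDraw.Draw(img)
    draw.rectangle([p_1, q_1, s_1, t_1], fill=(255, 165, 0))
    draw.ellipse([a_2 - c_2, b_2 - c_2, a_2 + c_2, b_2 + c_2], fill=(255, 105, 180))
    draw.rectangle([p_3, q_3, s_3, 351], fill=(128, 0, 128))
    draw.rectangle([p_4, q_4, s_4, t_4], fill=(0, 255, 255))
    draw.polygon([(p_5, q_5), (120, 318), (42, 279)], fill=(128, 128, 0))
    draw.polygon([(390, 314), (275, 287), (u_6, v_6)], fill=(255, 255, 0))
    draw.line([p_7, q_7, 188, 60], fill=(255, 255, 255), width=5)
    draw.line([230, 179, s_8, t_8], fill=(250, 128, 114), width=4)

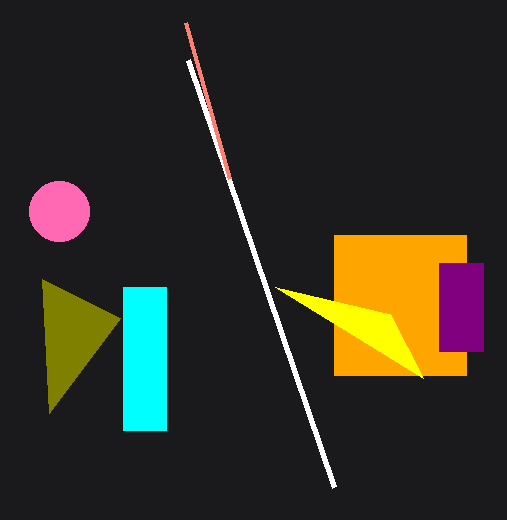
p_1 = 334, q_1 = 235, s_1 = 466, t_1 = 375, a_2 = 59, b_2 = 211, c_2 = 30, p_3 = 439, q_3 = 263, s_3 = 483, p_4 = 123, q_4 = 287, s_4 = 166, t_4 = 430, p_5 = 49, q_5 = 413, u_6 = 423, v_6 = 378, p_7 = 334, q_7 = 487, s_8 = 186, t_8 = 23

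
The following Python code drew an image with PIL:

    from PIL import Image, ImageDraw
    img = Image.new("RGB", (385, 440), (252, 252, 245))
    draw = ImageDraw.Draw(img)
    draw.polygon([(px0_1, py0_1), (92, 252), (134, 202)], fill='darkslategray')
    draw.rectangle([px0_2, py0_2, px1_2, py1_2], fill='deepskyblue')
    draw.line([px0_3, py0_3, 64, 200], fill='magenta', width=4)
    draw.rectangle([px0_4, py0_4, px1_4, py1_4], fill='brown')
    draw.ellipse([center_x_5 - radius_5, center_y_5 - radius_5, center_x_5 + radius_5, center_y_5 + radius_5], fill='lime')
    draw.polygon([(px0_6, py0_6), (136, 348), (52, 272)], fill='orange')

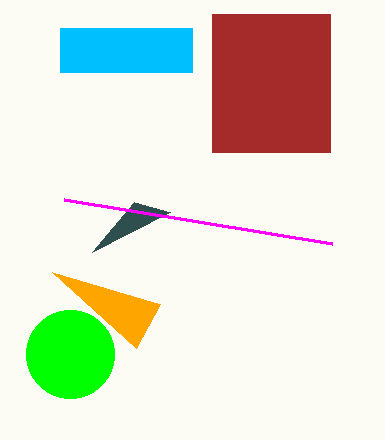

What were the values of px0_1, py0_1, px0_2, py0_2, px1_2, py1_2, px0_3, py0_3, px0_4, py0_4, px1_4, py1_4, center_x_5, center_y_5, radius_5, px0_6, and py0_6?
px0_1 = 170; py0_1 = 212; px0_2 = 60; py0_2 = 28; px1_2 = 192; py1_2 = 72; px0_3 = 332; py0_3 = 244; px0_4 = 212; py0_4 = 14; px1_4 = 330; py1_4 = 152; center_x_5 = 70; center_y_5 = 354; radius_5 = 44; px0_6 = 160; py0_6 = 304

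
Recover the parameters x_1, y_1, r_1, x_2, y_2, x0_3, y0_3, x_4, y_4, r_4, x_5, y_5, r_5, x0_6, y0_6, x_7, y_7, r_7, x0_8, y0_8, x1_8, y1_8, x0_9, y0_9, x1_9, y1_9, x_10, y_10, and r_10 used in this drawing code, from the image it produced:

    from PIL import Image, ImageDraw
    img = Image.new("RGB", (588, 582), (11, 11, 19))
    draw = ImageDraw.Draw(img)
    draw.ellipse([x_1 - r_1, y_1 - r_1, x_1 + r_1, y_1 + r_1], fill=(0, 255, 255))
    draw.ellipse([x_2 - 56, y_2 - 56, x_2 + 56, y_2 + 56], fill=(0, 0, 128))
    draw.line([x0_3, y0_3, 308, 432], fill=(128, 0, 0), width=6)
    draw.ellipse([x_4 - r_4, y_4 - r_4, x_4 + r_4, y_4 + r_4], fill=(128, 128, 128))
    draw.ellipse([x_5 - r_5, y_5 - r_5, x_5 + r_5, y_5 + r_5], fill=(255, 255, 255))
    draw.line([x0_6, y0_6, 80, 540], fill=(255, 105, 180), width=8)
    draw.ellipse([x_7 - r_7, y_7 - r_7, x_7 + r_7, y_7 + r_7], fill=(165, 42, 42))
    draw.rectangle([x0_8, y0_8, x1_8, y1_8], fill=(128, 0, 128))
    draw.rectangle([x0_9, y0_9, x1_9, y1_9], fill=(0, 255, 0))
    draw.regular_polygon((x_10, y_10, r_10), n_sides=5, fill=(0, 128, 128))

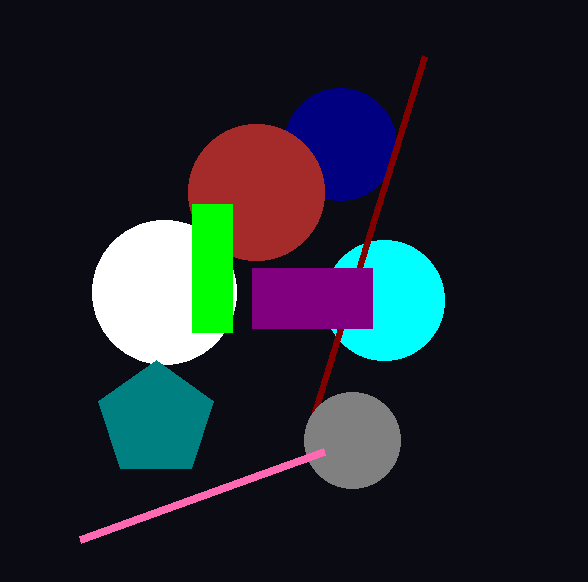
x_1 = 384
y_1 = 300
r_1 = 60
x_2 = 340
y_2 = 144
x0_3 = 424
y0_3 = 56
x_4 = 352
y_4 = 440
r_4 = 48
x_5 = 164
y_5 = 292
r_5 = 72
x0_6 = 324
y0_6 = 452
x_7 = 256
y_7 = 192
r_7 = 68
x0_8 = 252
y0_8 = 268
x1_8 = 372
y1_8 = 328
x0_9 = 192
y0_9 = 204
x1_9 = 232
y1_9 = 332
x_10 = 156
y_10 = 420
r_10 = 60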